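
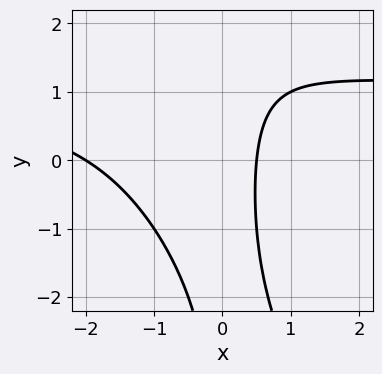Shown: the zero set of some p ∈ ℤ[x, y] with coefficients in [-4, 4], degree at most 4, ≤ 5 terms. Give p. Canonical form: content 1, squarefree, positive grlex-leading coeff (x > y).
(a) The degree is 3 — no degree-2 curve has this shape.
(b) Reading off the gridlines: the curve avoids every integer y-axis point in the box; one x-axis crossing is at x = -2.
(c) Matching integer coefficients to the picture gives p.

2*x^2*y + x*y^2 - 2*x^2 - 3*x + 2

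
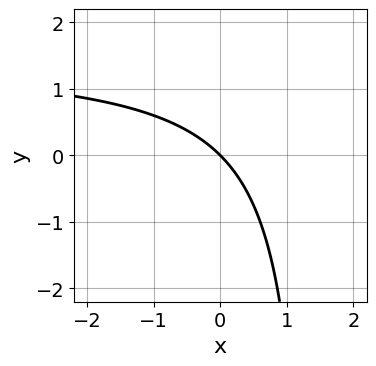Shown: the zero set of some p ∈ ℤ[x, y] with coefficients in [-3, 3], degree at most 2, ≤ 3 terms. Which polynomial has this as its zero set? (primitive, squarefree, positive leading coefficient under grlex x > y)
2*x*y - 3*x - 3*y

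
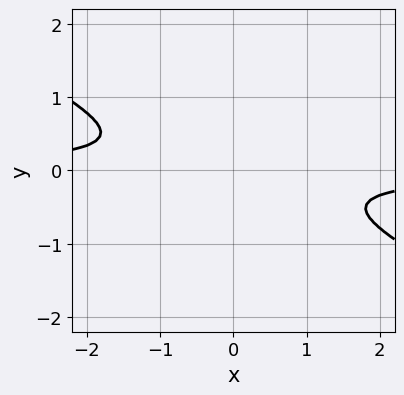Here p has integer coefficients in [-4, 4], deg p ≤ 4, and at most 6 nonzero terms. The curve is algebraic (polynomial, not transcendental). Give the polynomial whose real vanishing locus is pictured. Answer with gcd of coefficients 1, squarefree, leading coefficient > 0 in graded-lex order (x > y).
Degree: no degree-3 curve has this shape, so deg p = 4.
Matching integer coefficients to the picture gives p.

2*x^3*y + 3*x^2*y^2 + 3*y^4 + x^2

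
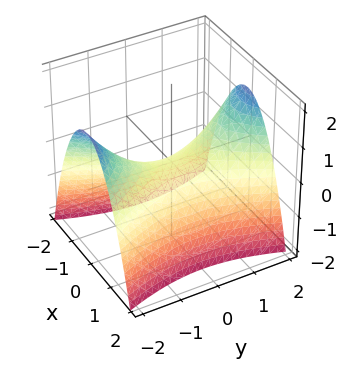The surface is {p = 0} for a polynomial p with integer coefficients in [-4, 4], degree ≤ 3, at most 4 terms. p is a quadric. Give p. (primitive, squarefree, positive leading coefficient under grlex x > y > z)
The degree is 2 — a hyperbolic paraboloid; a quadric.
Symmetries: it's symmetric under x → −x, forcing even powers of x; the y ↦ −y reflection is a symmetry, so y appears only in even powers.
Checking where it meets the axes: it meets the y-axis at y = 0 (among the integer gridlines); it crosses the x-axis at the gridline x = 0; it crosses the z-axis at the gridline z = 0.
Putting this together gives p.

3*x^2 - y^2 + 3*z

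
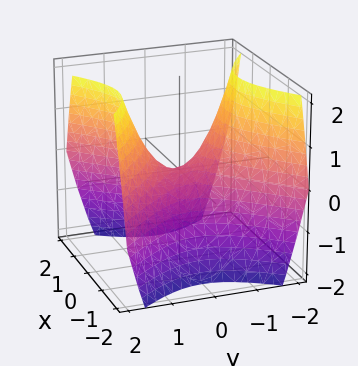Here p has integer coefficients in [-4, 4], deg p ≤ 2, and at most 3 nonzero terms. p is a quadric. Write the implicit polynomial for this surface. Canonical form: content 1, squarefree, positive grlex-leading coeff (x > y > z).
(a) Degree: a saddle surface; a quadric, so deg p = 2.
(b) Symmetries: it's symmetric under x → −x, forcing even powers of x; it's symmetric under y → −y, forcing even powers of y.
(c) From the visible intercepts: it meets the z-axis at z = 0 (among the integer gridlines); it crosses the y-axis at the gridline y = 0.
(d) These observations pin down the coefficients.

x^2 - y^2 + z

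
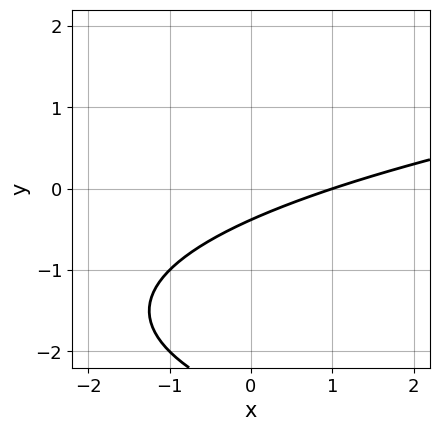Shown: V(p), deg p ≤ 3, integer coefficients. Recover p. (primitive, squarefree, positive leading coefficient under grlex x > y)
1. deg p = 2.
2. Observable constraints: it meets the x-axis at x = 1 (among the integer gridlines).
3. Together with the visible shape, these determine p as stated.

y^2 - x + 3*y + 1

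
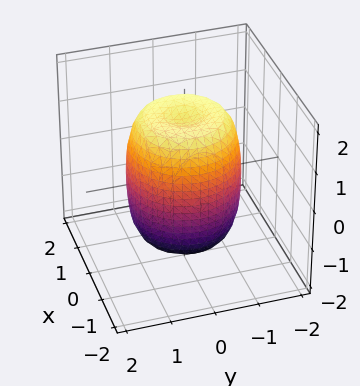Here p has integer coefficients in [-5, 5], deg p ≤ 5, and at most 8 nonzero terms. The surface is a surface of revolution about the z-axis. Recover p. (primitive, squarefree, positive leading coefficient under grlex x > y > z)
The degree is 4 — a generic line meets the surface in up to 4 points.
Symmetries: rotational symmetry about the z-axis ⇒ p depends on x, y only through x² + y².
Observable constraints: a circular section at z = 1 has radius between 1 and 2.
Assembling these constraints gives the stated polynomial.

2*x^4 + 4*x^2*y^2 + 2*y^4 - 2*x^2 - 2*y^2 + z^2 - 2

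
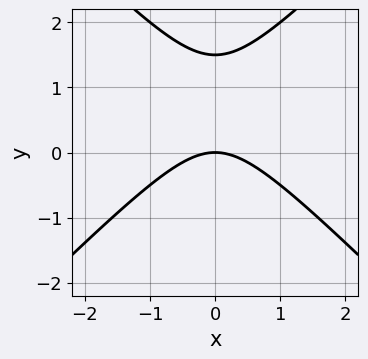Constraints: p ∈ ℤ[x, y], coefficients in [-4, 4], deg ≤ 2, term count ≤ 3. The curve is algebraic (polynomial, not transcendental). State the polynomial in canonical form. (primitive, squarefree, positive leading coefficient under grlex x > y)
2*x^2 - 2*y^2 + 3*y

(a) deg p = 2.
(b) Symmetries: it's symmetric under x → −x, forcing even powers of x.
(c) Reading off the gridlines: it meets the x-axis at x = 0 (among the integer gridlines); it meets the y-axis at y = 0 (among the integer gridlines).
(d) Solving for integer coefficients yields p as stated.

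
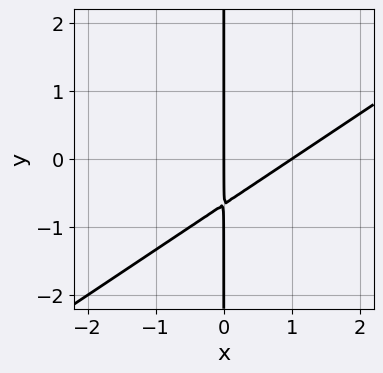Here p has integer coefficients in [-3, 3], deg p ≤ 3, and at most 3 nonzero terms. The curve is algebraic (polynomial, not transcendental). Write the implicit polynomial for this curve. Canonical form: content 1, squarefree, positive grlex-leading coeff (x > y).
deg p = 2.
From the visible intercepts: the x-axis gridline crossings are at x ∈ {0, 1}; the visible y-axis segment lies entirely on the curve.
Fitting integer coefficients to these (and the overall shape) gives p.

2*x^2 - 3*x*y - 2*x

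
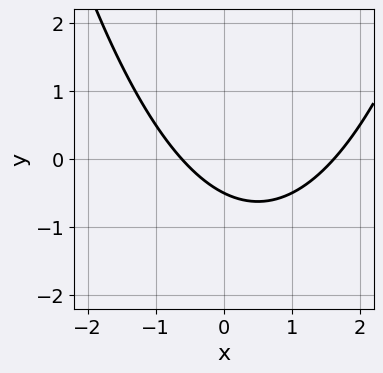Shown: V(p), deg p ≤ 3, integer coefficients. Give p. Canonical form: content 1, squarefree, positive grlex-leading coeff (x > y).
x^2 - x - 2*y - 1

First, deg p = 2. A generic line meets the curve in up to 2 points.
Finally, solving for integer coefficients yields p as stated.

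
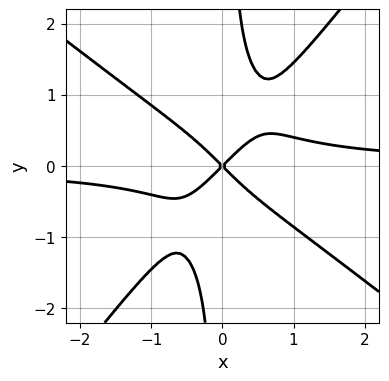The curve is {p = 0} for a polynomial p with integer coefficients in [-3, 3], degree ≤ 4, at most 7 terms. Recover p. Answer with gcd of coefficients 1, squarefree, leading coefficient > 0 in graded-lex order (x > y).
2*x^3*y + x^2*y^2 - 2*x*y^3 - x^2 + y^2

First, deg p = 4. A generic line meets the curve in up to 4 points.
Next, from the axis intercepts and sections: it crosses the y-axis at the gridline y = 0; it crosses the x-axis at the gridline x = 0.
Finally, fitting integer coefficients to these (and the overall shape) gives p.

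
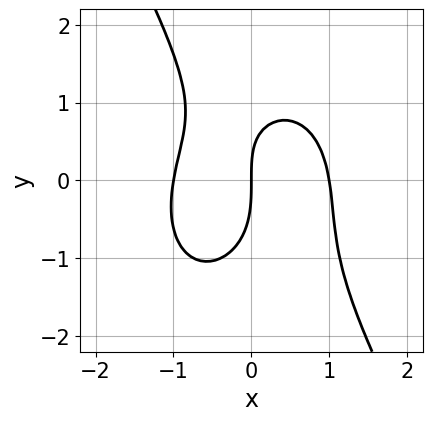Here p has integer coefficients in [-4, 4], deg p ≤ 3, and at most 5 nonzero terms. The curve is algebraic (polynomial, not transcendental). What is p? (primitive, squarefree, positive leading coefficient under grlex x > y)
3*x^3 + x*y^2 + y^3 + x*y - 3*x

(a) deg p = 3. No degree-2 curve has this shape.
(b) Reading off the gridlines: one y-axis crossing is at y = 0; among the integer gridlines, it crosses the x-axis at x ∈ {-1, 0, 1}.
(c) Putting this together gives p.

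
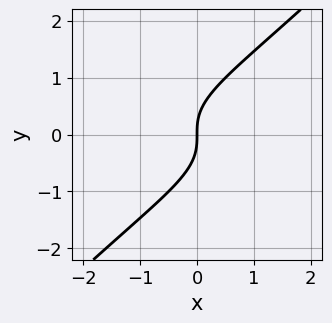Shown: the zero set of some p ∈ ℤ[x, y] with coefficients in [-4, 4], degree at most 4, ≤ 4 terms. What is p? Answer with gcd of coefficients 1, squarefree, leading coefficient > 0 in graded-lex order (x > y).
x*y^2 - y^3 + x

Degree: the shape is more complex than any degree-2 curve, so deg p = 3.
From the axis intercepts and sections: one x-axis crossing is at x = 0; it meets the y-axis at y = 0 (among the integer gridlines).
Assembling these constraints gives the stated polynomial.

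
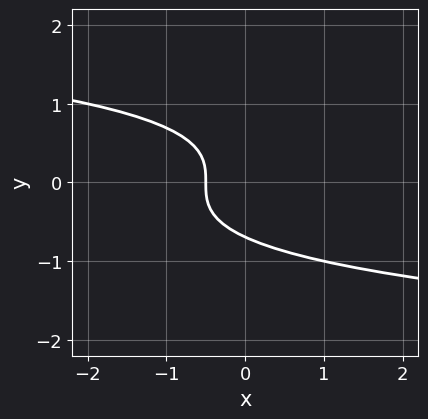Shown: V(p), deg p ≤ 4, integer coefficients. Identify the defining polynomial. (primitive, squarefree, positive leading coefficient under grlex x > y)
3*y^3 + 2*x + 1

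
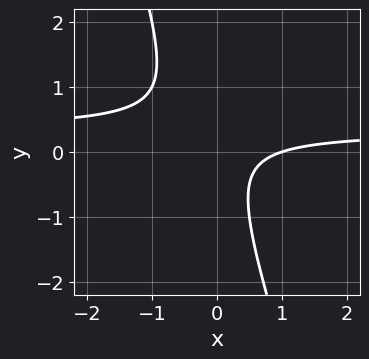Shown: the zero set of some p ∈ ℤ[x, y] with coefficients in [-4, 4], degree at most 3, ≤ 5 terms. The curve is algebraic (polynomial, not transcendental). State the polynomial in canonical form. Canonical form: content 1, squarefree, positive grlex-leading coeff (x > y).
3*x*y + y^2 - x + 1

Degree: the shape is more complex than any degree-1 curve, so deg p = 2.
Reading off the gridlines: it meets the x-axis at x = 1 (among the integer gridlines); it misses every integer gridline on the y-axis.
Matching integer coefficients to the picture gives p.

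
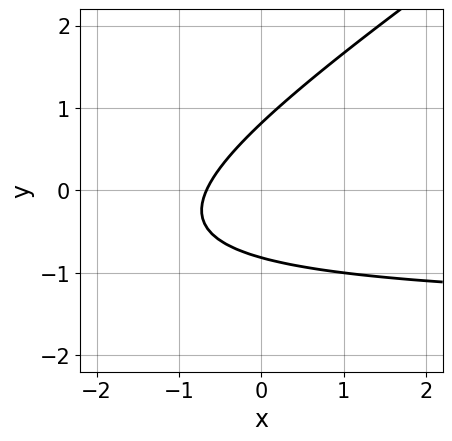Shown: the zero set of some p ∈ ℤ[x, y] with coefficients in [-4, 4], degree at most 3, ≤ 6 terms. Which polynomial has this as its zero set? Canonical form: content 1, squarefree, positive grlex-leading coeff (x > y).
2*x*y - 3*y^2 + 3*x + 2

Degree: a generic line meets the curve in up to 2 points, so deg p = 2.
Putting this together gives p.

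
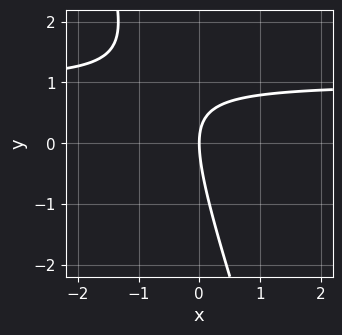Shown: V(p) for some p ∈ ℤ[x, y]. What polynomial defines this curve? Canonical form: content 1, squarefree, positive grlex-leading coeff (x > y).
Degree: a generic line meets the curve in up to 2 points, so deg p = 2.
Reading off the gridlines: one x-axis crossing is at x = 0; it crosses the y-axis at the gridline y = 0.
Assembling these constraints gives the stated polynomial.

3*x*y + y^2 - 3*x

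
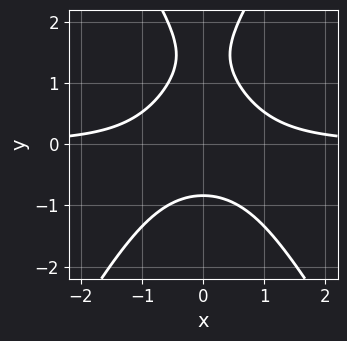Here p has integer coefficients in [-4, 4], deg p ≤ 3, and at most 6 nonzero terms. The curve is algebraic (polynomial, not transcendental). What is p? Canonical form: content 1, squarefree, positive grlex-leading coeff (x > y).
3*x^2*y - y^3 + 2*y^2 - 2

deg p = 3. The shape is more complex than any degree-2 curve.
Symmetries: it's symmetric under x → −x, forcing even powers of x.
From the visible intercepts: it misses every integer gridline on the x-axis.
Together with the visible shape, these determine p as stated.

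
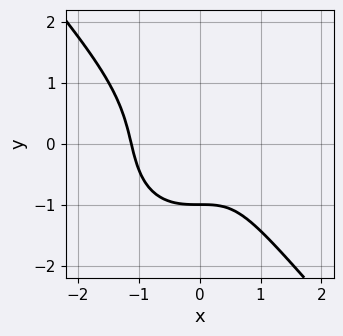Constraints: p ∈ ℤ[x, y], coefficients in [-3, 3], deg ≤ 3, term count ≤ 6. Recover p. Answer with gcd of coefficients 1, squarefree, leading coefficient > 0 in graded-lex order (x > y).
3*x^3 + 2*y^3 - 2*x*y - 2*x + 2

First, the degree is 3 — a generic line meets the curve in up to 3 points.
Then, observable constraints: one y-axis crossing is at y = -1.
Finally, solving for integer coefficients yields p as stated.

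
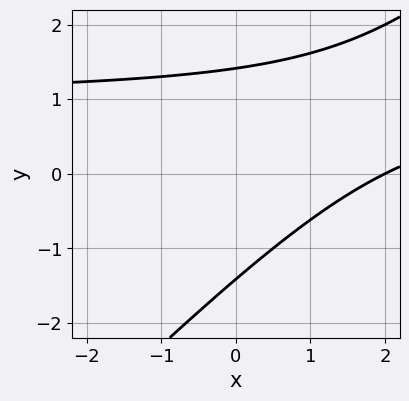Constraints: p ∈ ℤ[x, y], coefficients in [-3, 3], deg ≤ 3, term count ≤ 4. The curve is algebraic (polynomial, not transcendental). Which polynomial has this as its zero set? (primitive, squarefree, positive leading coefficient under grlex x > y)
(a) The degree is 2 — the shape is more complex than any degree-1 curve.
(b) Reading off the gridlines: it crosses the x-axis at the gridline x = 2.
(c) The integer polynomial consistent with all of this is the stated p.

x*y - y^2 - x + 2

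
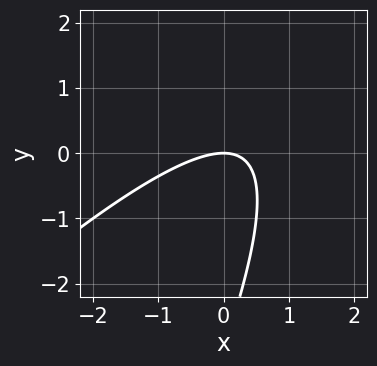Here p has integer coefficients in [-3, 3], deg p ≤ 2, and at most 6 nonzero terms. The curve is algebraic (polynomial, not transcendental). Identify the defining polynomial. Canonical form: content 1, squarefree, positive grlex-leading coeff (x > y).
2*x^2 - 3*x*y + y^2 + 3*y

1. Degree: the shape is more complex than any degree-1 curve, so deg p = 2.
2. From the visible intercepts: it crosses the x-axis at the gridline x = 0; it meets the y-axis at y = 0 (among the integer gridlines).
3. Solving for integer coefficients yields p as stated.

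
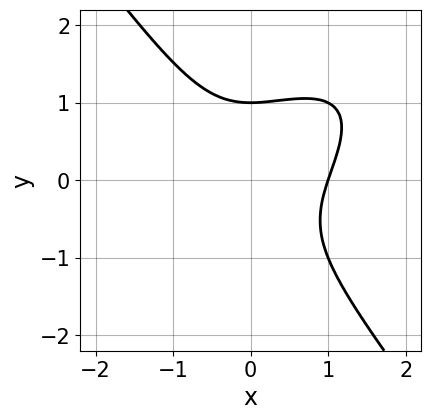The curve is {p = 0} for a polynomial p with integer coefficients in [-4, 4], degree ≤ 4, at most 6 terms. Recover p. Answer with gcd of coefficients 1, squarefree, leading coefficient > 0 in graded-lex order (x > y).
x^3 - x^2*y + y^3 - 1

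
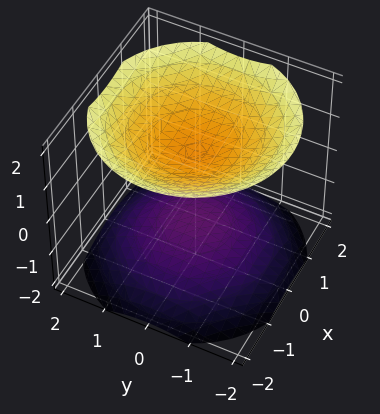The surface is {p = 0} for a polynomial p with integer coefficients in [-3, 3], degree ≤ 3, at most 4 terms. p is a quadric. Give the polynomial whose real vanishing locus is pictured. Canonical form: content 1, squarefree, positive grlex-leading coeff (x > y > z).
2*x^2 + 2*y^2 - 3*z^2 + 3

1. There are 2 components.
2. The degree is 2 — two separate bowl-shaped sheets opening away from each other; a quadric.
3. Symmetries: the z ↦ −z reflection is a symmetry, so z appears only in even powers; the z-axis is an axis of rotation, so x and y enter only as x² + y².
4. Reading off the gridlines: the z-axis gridline crossings are at z ∈ {-1, 1}; no x-intercept at any integer in the box.
5. Assembling these constraints gives the stated polynomial.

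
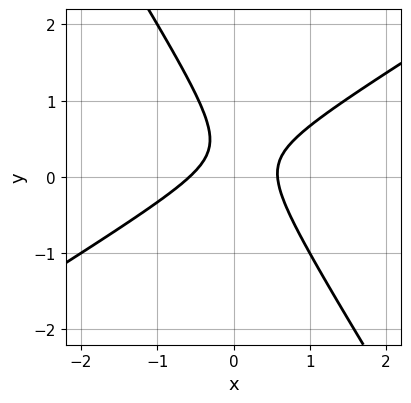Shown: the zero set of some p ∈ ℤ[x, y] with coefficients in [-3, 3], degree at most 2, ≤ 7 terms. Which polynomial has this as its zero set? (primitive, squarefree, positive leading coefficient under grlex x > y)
3*x^2 - 3*x*y - 3*y^2 + 2*y - 1

The degree is 2 — a generic line meets the curve in up to 2 points.
Against the integer gridlines: the curve avoids every integer y-axis point in the box.
Solving for integer coefficients yields p as stated.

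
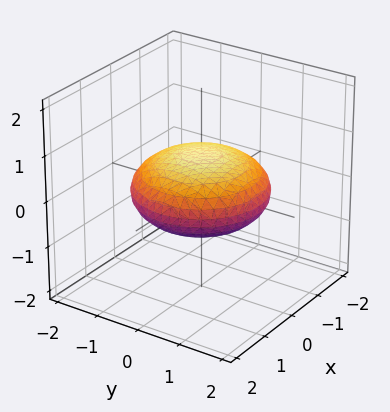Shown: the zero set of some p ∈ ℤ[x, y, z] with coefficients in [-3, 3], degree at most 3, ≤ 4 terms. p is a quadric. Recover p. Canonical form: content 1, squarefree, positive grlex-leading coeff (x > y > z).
x^2 + y^2 + 3*z^2 - 2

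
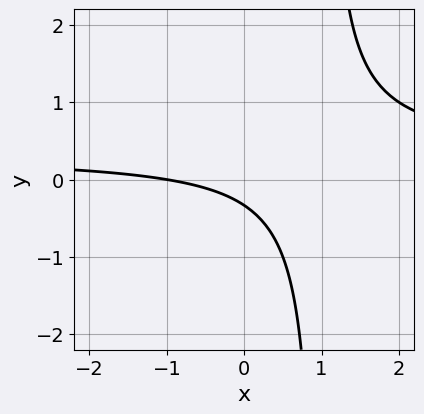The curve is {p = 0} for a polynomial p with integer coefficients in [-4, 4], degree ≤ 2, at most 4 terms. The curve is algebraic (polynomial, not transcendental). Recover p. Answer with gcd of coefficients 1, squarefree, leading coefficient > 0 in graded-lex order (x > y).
First, deg p = 2. The shape is more complex than any degree-1 curve.
Next, against the integer gridlines: it meets the x-axis at x = -1 (among the integer gridlines).
Finally, matching integer coefficients to the picture gives p.

3*x*y - x - 3*y - 1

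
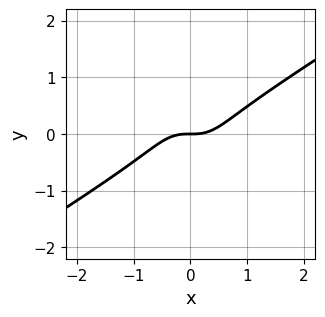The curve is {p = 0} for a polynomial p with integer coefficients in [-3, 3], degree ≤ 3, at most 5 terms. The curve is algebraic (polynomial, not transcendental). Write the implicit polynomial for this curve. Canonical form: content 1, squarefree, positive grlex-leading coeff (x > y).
Degree: the shape is more complex than any degree-2 curve, so deg p = 3.
Against the integer gridlines: one y-axis crossing is at y = 0; it crosses the x-axis at the gridline x = 0.
These observations pin down the coefficients.

3*x^3 - 3*x^2*y - x*y^2 - 3*y^3 - 2*y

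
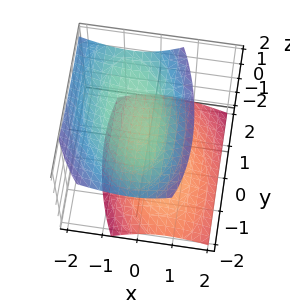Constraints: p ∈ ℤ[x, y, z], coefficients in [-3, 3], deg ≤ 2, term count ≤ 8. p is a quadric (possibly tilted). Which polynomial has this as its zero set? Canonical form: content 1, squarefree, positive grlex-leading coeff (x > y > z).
3*x^2 + x*y + 2*x*z + y^2 - 3*z^2 + 3

First, I count 2 distinct pieces.
Next, deg p = 2.
Then, against the integer gridlines: no y-intercept at any integer in the box; among the integer gridlines, it crosses the z-axis at z ∈ {-1, 1}.
Finally, assembling these constraints gives the stated polynomial.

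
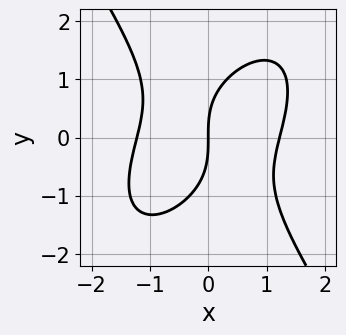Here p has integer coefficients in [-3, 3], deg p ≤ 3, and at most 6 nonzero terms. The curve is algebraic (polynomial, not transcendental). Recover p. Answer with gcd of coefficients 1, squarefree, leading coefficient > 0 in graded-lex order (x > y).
2*x^3 - x^2*y + y^3 - 3*x

1. deg p = 3. The shape is more complex than any degree-2 curve.
2. Reading off the gridlines: it crosses the x-axis at the gridline x = 0; it crosses the y-axis at the gridline y = 0.
3. Fitting integer coefficients to these (and the overall shape) gives p.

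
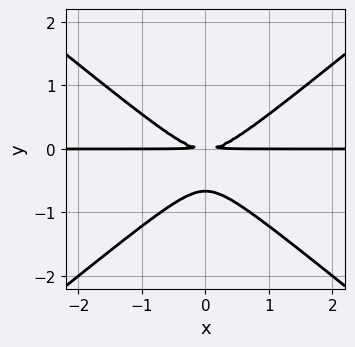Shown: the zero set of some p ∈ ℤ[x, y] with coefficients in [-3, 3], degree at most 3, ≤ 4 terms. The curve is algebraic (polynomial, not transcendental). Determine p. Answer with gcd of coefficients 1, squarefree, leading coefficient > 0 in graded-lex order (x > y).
2*x^2*y - 3*y^3 - 2*y^2

deg p = 3. The shape is more complex than any degree-2 curve.
Symmetries: it's symmetric under x → −x, forcing even powers of x.
Against the integer gridlines: the visible x-axis segment lies entirely on the curve.
The integer polynomial consistent with all of this is the stated p.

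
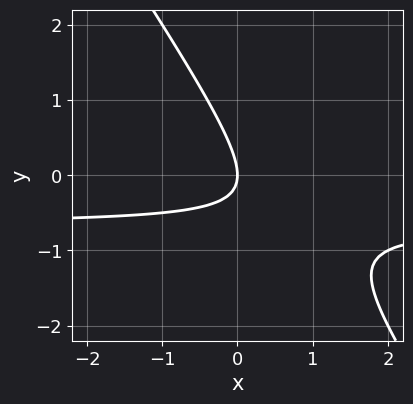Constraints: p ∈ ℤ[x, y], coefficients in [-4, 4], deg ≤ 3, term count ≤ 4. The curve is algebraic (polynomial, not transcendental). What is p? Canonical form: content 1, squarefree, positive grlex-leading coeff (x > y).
3*x*y + 2*y^2 + 2*x

deg p = 2. The shape is more complex than any degree-1 curve.
Reading off the gridlines: one x-axis crossing is at x = 0; it meets the y-axis at y = 0 (among the integer gridlines).
Together with the visible shape, these determine p as stated.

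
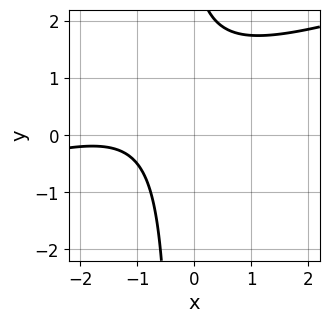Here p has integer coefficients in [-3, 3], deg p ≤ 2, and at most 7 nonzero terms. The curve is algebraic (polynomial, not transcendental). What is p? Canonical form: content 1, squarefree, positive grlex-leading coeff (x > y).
x^2 - 3*x*y + 3*x - y + 3

1. deg p = 2. No degree-1 curve has this shape.
2. From the axis intercepts and sections: it misses every integer gridline on the x-axis; the curve avoids every integer y-axis point in the box.
3. Assembling these constraints gives the stated polynomial.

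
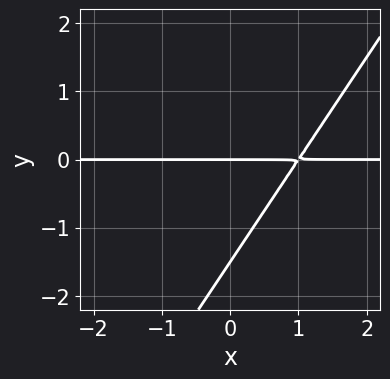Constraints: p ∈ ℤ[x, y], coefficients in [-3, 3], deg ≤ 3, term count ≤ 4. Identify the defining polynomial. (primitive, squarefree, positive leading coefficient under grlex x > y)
3*x*y - 2*y^2 - 3*y

(a) deg p = 2. No degree-1 curve has this shape.
(b) Against the integer gridlines: it crosses the y-axis at the gridline y = 0; every point of the x-axis in the box is on the curve.
(c) These observations pin down the coefficients.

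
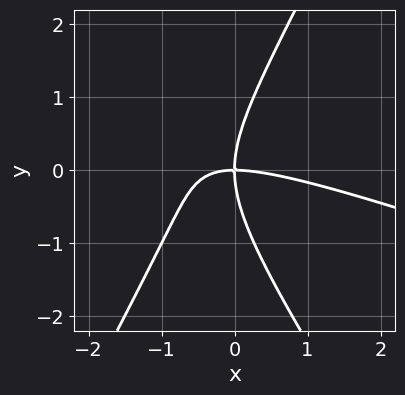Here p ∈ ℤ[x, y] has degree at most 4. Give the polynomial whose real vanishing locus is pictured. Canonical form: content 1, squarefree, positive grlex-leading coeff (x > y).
x^3 + 3*x^2*y - y^3 + 3*x*y

(a) deg p = 3.
(b) From the visible intercepts: one x-axis crossing is at x = 0; it meets the y-axis at y = 0 (among the integer gridlines).
(c) Solving for integer coefficients yields p as stated.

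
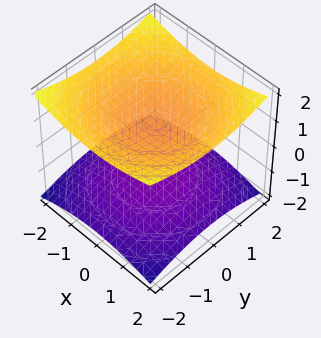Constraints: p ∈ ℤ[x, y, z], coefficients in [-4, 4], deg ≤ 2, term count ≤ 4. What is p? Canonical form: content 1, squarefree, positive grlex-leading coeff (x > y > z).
x^2 + y^2 - 3*z^2 + 3

There are 2 components. Treating them together as one polynomial.
deg p = 2. A generic line meets the surface in up to 2 points.
Symmetries: the surface is invariant under rotation about z: p = q(x² + y², z).
Observable constraints: the z-axis gridline crossings are at z ∈ {-1, 1}; no y-intercept at any integer in the box; the surface avoids every integer x-axis point in the box.
The integer polynomial consistent with all of this is the stated p.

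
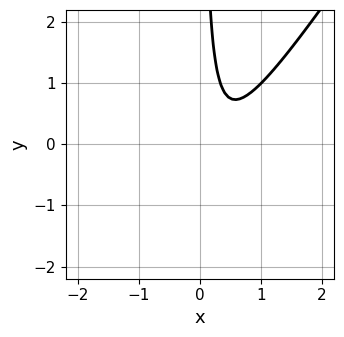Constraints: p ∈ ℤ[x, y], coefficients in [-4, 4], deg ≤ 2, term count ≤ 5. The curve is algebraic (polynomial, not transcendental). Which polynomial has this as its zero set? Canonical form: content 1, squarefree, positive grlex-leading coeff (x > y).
deg p = 2. No degree-1 curve has this shape.
From the axis intercepts and sections: no y-intercept at any integer in the box; no x-intercept at any integer in the box.
Together with the visible shape, these determine p as stated.

3*x^2 - 2*x*y - 2*x + 1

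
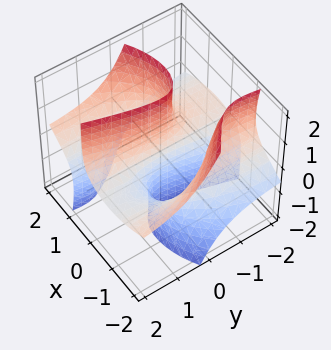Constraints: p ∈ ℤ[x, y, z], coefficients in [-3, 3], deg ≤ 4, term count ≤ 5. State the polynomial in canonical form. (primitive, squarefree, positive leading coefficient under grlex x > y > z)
1. Degree: a generic line meets the surface in up to 3 points, so deg p = 3.
2. Against the integer gridlines: every point of the y-axis in the box is on the surface; every point of the z-axis in the box is on the surface; it crosses the x-axis at the gridline x = 0.
3. Together with the visible shape, these determine p as stated.

x^3 - 3*x*y*z - x*z^2 + y^2*z - 2*x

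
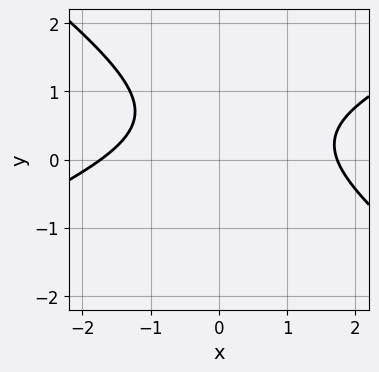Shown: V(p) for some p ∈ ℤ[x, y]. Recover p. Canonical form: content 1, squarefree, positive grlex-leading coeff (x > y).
x^2 - x*y - 3*y^2 + 3*y - 3

First, the degree is 2 — the shape is more complex than any degree-1 curve.
Then, from the axis intercepts and sections: it misses every integer gridline on the y-axis.
Finally, solving for integer coefficients yields p as stated.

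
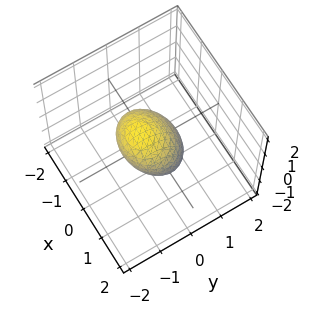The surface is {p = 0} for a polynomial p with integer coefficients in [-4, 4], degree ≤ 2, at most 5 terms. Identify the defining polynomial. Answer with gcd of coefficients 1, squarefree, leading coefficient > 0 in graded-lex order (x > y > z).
2*x^2 + 3*y^2 + 2*y*z + 2*z^2 - 2

1. Degree: the shape is more complex than any degree-1 surface, so deg p = 2.
2. Against the integer gridlines: among the integer gridlines, it crosses the x-axis at x ∈ {-1, 1}; among the integer gridlines, it crosses the z-axis at z ∈ {-1, 1}.
3. The integer polynomial consistent with all of this is the stated p.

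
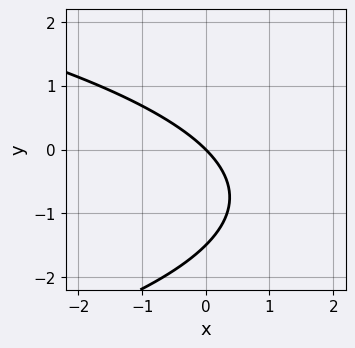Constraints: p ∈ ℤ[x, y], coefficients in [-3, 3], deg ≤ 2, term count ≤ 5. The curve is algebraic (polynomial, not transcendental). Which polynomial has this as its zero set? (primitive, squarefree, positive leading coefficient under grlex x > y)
2*y^2 + 3*x + 3*y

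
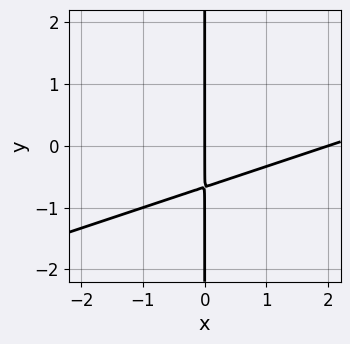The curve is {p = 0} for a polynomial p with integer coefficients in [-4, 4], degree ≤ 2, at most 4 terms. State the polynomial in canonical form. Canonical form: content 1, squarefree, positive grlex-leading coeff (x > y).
x^2 - 3*x*y - 2*x

1. deg p = 2. No degree-1 curve has this shape.
2. Observable constraints: the x-axis gridline crossings are at x ∈ {0, 2}; the visible y-axis segment lies entirely on the curve.
3. Putting this together gives p.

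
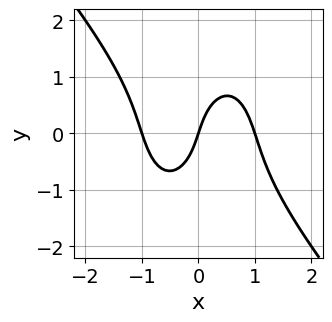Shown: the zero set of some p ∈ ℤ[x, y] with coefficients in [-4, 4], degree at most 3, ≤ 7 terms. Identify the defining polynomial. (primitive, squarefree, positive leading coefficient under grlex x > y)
Degree: the shape is more complex than any degree-2 curve, so deg p = 3.
Against the integer gridlines: the x-axis gridline crossings are at x ∈ {-1, 0, 1}; one y-axis crossing is at y = 0.
These observations pin down the coefficients.

3*x^3 + x^2*y + y^3 - 3*x + y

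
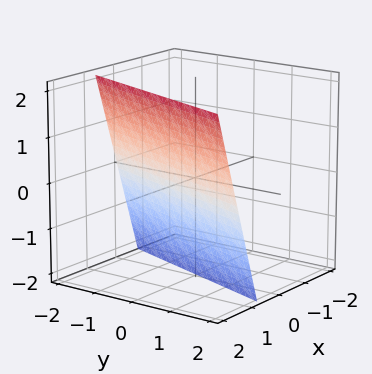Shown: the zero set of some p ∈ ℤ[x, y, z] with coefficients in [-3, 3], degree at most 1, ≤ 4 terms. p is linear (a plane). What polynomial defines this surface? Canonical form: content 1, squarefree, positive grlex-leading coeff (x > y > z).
3*x - y - z - 2

(a) Degree: every cross-section is a straight line — this is a plane, so deg p = 1.
(b) From the axis intercepts and sections: one z-axis crossing is at z = -2; one y-axis crossing is at y = -2.
(c) Solving for integer coefficients yields p as stated.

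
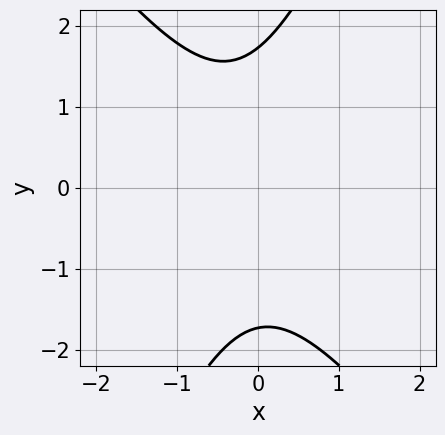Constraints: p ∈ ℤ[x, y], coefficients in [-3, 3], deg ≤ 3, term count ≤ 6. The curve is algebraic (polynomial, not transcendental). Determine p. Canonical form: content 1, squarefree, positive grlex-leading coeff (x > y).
(a) The degree is 2 — the shape is more complex than any degree-1 curve.
(b) Reading off the gridlines: no x-intercept at any integer in the box.
(c) Solving for integer coefficients yields p as stated.

3*x^2 + x*y - y^2 + x + 3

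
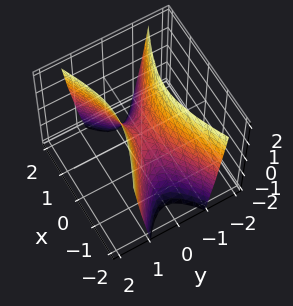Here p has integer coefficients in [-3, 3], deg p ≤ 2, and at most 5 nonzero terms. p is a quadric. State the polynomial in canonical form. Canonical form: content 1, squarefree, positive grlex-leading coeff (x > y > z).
x^2 - 3*y^2 + z

(a) The degree is 2 — a hyperbolic paraboloid; a quadric.
(b) Symmetries: it's symmetric under x → −x, forcing even powers of x; the y ↦ −y reflection is a symmetry, so y appears only in even powers.
(c) Against the integer gridlines: it crosses the y-axis at the gridline y = 0; it meets the x-axis at x = 0 (among the integer gridlines); it meets the z-axis at z = 0 (among the integer gridlines).
(d) These observations pin down the coefficients.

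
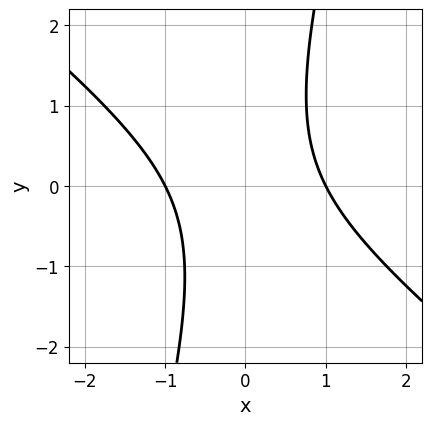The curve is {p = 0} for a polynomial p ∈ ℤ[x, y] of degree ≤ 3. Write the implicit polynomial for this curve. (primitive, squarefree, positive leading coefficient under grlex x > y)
3*x^2 + 3*x*y - y^2 - 3

Degree: a generic line meets the curve in up to 2 points, so deg p = 2.
From the visible intercepts: no y-intercept at any integer in the box; among the integer gridlines, it crosses the x-axis at x ∈ {-1, 1}.
Assembling these constraints gives the stated polynomial.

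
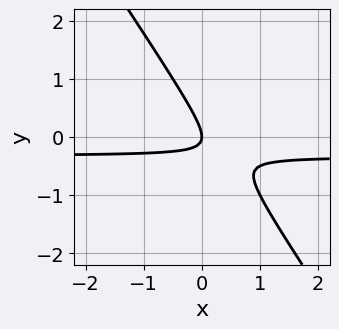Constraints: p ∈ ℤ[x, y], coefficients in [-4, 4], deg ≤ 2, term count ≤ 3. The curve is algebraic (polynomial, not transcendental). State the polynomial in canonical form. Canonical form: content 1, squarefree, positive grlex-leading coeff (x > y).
(a) The degree is 2 — a generic line meets the curve in up to 2 points.
(b) Checking where it meets the axes: one y-axis crossing is at y = 0; it meets the x-axis at x = 0 (among the integer gridlines).
(c) Together with the visible shape, these determine p as stated.

3*x*y + 2*y^2 + x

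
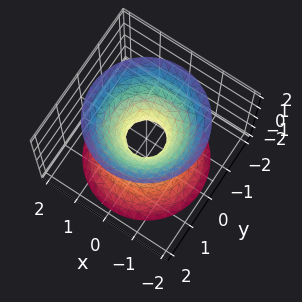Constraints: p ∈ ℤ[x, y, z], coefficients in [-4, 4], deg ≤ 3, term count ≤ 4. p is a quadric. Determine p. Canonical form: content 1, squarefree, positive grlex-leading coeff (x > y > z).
First, degree: one connected sheet with a waist; a quadric, so deg p = 2.
Then, symmetries: rotational symmetry about the z-axis ⇒ p depends on x, y only through x² + y²; the z ↦ −z reflection is a symmetry, so z appears only in even powers.
Then, from the visible intercepts: a circular section at z = -2 has radius between 1 and 2; it misses every integer gridline on the z-axis.
Finally, fitting integer coefficients to these (and the overall shape) gives p.

3*x^2 + 3*y^2 - 2*z^2 - 1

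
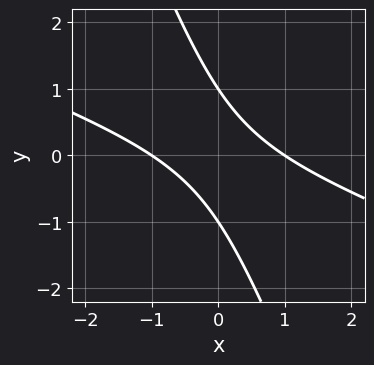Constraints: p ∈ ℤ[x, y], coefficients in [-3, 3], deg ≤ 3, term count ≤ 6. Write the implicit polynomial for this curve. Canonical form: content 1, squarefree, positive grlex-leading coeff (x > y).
x^2 + 3*x*y + y^2 - 1

(a) deg p = 2.
(b) Against the integer gridlines: the x-axis gridline crossings are at x ∈ {-1, 1}; the y-axis gridline crossings are at y ∈ {-1, 1}.
(c) Putting this together gives p.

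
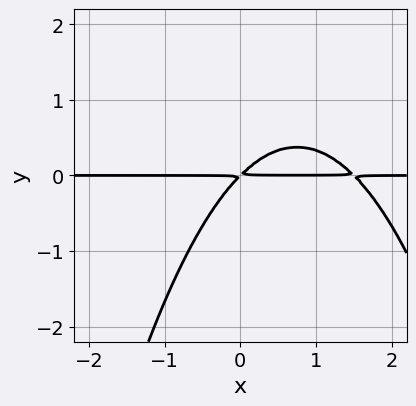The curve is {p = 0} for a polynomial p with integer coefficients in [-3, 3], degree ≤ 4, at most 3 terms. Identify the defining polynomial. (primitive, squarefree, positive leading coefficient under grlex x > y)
1. Degree: no degree-2 curve has this shape, so deg p = 3.
2. From the axis intercepts and sections: every point of the x-axis in the box is on the curve.
3. Assembling these constraints gives the stated polynomial.

2*x^2*y - 3*x*y + 3*y^2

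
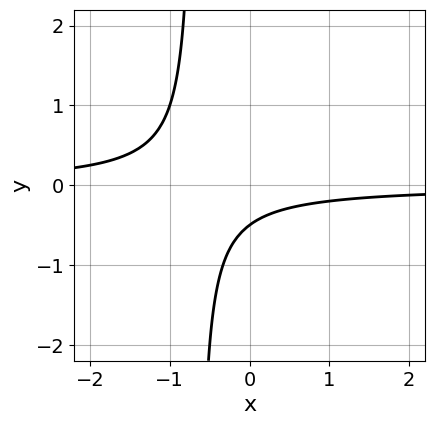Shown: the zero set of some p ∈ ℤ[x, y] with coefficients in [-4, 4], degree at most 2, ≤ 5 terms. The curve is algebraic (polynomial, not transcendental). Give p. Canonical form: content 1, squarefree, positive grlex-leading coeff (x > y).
1. Degree: a generic line meets the curve in up to 2 points, so deg p = 2.
2. Observable constraints: no x-intercept at any integer in the box.
3. Matching integer coefficients to the picture gives p.

3*x*y + 2*y + 1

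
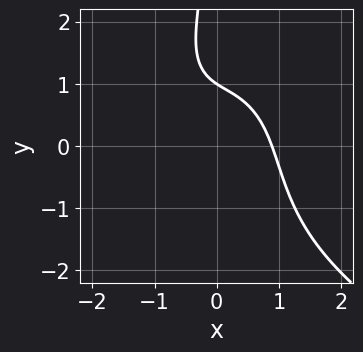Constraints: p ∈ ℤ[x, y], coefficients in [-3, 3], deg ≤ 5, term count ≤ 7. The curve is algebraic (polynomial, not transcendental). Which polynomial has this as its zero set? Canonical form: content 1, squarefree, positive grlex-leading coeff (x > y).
1. Degree: a generic line meets the curve in up to 4 points, so deg p = 4.
2. From the axis intercepts and sections: it meets the y-axis at y = 1 (among the integer gridlines).
3. The integer polynomial consistent with all of this is the stated p.

x*y^3 + 3*x^3 + x + 3*y - 3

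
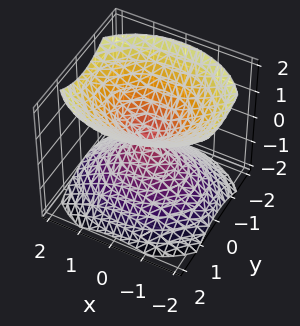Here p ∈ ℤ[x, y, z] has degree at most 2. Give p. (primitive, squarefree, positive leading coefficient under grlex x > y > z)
The picture has 2 separate pieces. Treating them together as one polynomial.
The degree is 2 — two nappes meeting at a single point; a quadric.
Symmetries: mirror symmetry z ↦ −z ⇒ only even powers of z; it's symmetric under y → −y, forcing even powers of y; it's symmetric under x → −x, forcing even powers of x.
Checking where it meets the axes: one z-axis crossing is at z = 0; one y-axis crossing is at y = 0; it crosses the x-axis at the gridline x = 0.
Matching integer coefficients to the picture gives p.

2*x^2 + 3*y^2 - 3*z^2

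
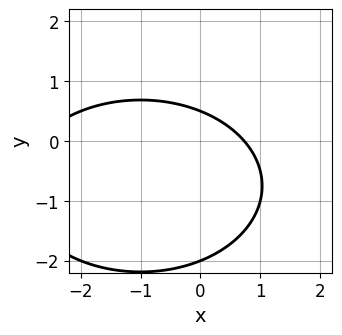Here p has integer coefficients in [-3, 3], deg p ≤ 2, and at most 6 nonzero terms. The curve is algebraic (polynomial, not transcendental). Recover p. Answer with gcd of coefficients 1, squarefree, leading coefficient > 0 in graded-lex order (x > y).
Degree: a generic line meets the curve in up to 2 points, so deg p = 2.
From the visible intercepts: one y-axis crossing is at y = -2.
These observations pin down the coefficients.

x^2 + 2*y^2 + 2*x + 3*y - 2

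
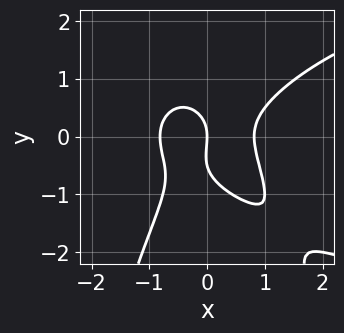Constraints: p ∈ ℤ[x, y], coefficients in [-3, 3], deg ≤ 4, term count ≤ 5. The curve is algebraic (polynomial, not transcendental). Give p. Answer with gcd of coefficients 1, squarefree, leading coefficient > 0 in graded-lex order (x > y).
2*x^2*y^2 - 3*x^3 + 2*y^3 + y^2 + 2*x

1. Degree: the shape is more complex than any degree-3 curve, so deg p = 4.
2. Reading off the gridlines: it crosses the y-axis at the gridline y = 0; one x-axis crossing is at x = 0.
3. Matching integer coefficients to the picture gives p.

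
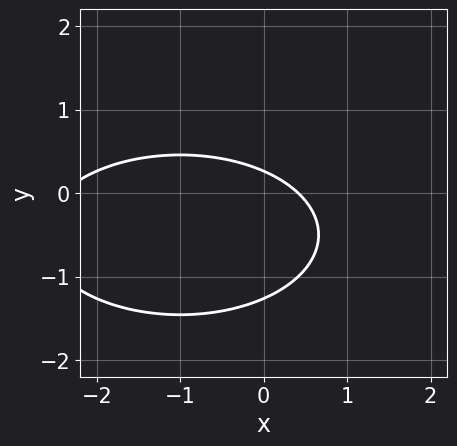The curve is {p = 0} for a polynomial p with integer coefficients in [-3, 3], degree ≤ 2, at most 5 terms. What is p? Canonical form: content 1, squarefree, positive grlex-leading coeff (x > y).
x^2 + 3*y^2 + 2*x + 3*y - 1

The degree is 2 — no degree-1 curve has this shape.
Solving for integer coefficients yields p as stated.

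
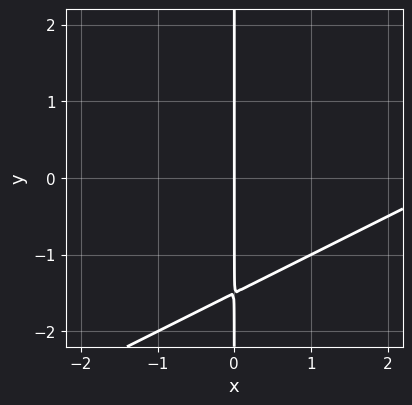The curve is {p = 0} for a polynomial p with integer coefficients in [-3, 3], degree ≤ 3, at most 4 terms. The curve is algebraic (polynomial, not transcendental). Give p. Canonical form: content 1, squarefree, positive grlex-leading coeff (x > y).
x^2 - 2*x*y - 3*x

1. deg p = 2. No degree-1 curve has this shape.
2. Reading off the gridlines: every point of the y-axis in the box is on the curve; one x-axis crossing is at x = 0.
3. Matching integer coefficients to the picture gives p.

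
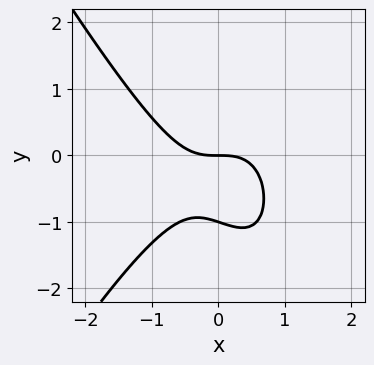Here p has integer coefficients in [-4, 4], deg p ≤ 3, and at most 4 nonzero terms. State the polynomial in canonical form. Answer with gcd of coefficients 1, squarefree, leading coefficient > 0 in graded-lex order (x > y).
The degree is 3 — no degree-2 curve has this shape.
Checking where it meets the axes: the y-axis gridline crossings are at y ∈ {-1, 0}; one x-axis crossing is at x = 0.
Solving for integer coefficients yields p as stated.

3*x^3 - x*y^2 + 3*y^2 + 3*y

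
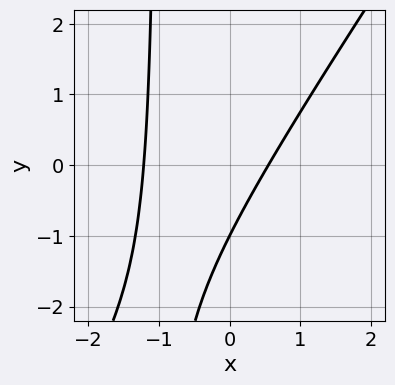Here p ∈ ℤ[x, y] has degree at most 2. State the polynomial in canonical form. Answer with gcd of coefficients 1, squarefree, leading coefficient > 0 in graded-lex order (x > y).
3*x^2 - 2*x*y + 2*x - 2*y - 2

The degree is 2 — the shape is more complex than any degree-1 curve.
Against the integer gridlines: it meets the y-axis at y = -1 (among the integer gridlines).
Together with the visible shape, these determine p as stated.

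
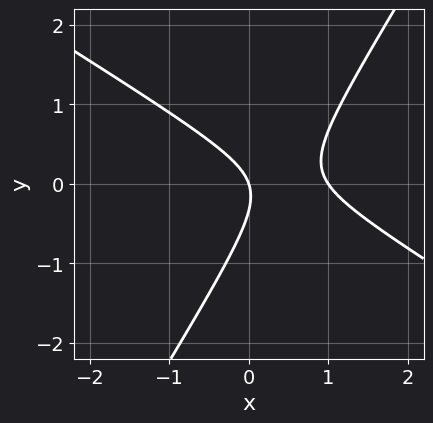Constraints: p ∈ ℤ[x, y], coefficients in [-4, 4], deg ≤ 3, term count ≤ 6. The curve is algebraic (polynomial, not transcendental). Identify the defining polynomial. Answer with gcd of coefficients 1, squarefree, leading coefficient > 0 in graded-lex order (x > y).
3*x^2 + 3*x*y - 3*y^2 - 3*x - y

deg p = 2. No degree-1 curve has this shape.
Checking where it meets the axes: it crosses the y-axis at the gridline y = 0; among the integer gridlines, it crosses the x-axis at x ∈ {0, 1}.
Matching integer coefficients to the picture gives p.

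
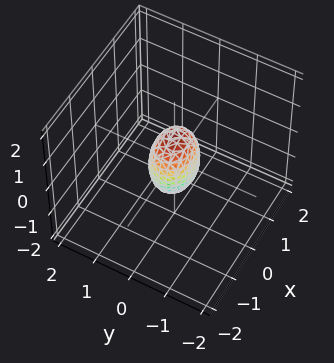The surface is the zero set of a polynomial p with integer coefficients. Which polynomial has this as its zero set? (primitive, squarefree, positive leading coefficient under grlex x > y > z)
(a) The degree is 2 — bounded and convex; a quadric.
(b) Symmetries: mirror symmetry x ↦ −x ⇒ only even powers of x; it's symmetric under y → −y, forcing even powers of y; mirror symmetry z ↦ −z ⇒ only even powers of z.
(c) Checking where it meets the axes: among the integer gridlines, it crosses the z-axis at z ∈ {-1, 1}.
(d) Fitting integer coefficients to these (and the overall shape) gives p.

2*x^2 + 3*y^2 + z^2 - 1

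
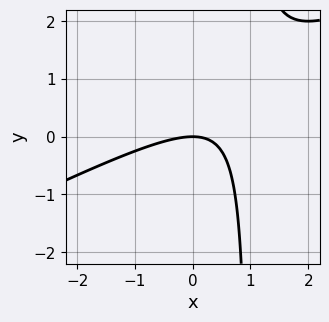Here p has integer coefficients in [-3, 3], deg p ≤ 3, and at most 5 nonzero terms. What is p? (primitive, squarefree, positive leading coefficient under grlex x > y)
x^2 - 2*x*y + 2*y

First, degree: the shape is more complex than any degree-1 curve, so deg p = 2.
Then, from the axis intercepts and sections: one x-axis crossing is at x = 0; it meets the y-axis at y = 0 (among the integer gridlines).
Finally, matching integer coefficients to the picture gives p.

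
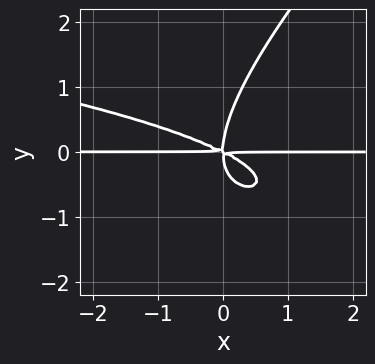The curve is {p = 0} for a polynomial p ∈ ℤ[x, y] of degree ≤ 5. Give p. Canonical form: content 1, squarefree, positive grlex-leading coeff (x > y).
First, degree: a generic line meets the curve in up to 4 points, so deg p = 4.
Then, reading off the gridlines: every point of the x-axis in the box is on the curve.
Finally, putting this together gives p.

x*y^3 - y^4 + x^2*y + 2*x*y^2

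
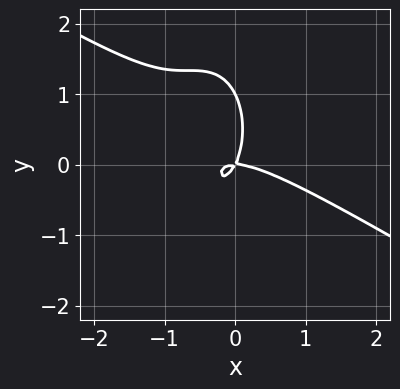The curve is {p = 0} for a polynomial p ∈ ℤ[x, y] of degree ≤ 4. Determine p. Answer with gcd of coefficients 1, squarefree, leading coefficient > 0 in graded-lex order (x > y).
2*x^3 + 3*x^2*y + y^3 + 2*x*y - y^2

The degree is 3 — the shape is more complex than any degree-2 curve.
From the axis intercepts and sections: one x-axis crossing is at x = 0; the y-axis gridline crossings are at y ∈ {0, 1}.
These observations pin down the coefficients.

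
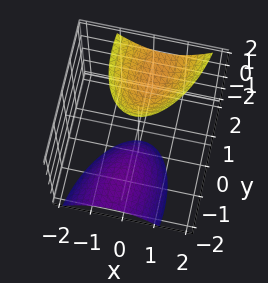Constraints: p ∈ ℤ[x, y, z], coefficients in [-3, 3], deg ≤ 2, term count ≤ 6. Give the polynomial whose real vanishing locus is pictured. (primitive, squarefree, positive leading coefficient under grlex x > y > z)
First, the picture has 2 separate pieces. They look like related sheets of one shape, so recover p as a whole.
Next, degree: the shape is more complex than any degree-1 surface, so deg p = 2.
Next, from the visible intercepts: the surface avoids every integer y-axis point in the box; the surface avoids every integer x-axis point in the box.
Finally, these observations pin down the coefficients.

3*x^2 - x*y + y^2 - 2*y*z - z^2 + 3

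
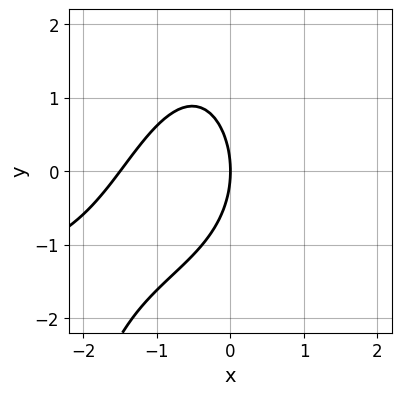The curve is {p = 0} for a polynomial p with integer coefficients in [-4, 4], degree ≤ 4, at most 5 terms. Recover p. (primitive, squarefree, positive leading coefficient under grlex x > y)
x^2*y + 2*x^2 + y^2 + 3*x

First, deg p = 3.
Then, observable constraints: it meets the x-axis at x = 0 (among the integer gridlines); it crosses the y-axis at the gridline y = 0.
Finally, putting this together gives p.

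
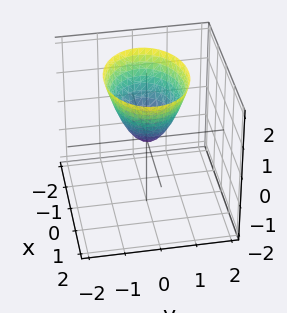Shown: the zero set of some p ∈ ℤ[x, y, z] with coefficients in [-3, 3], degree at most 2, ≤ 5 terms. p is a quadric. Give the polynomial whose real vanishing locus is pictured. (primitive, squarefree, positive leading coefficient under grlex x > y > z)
2*x^2 + 3*y^2 - 2*z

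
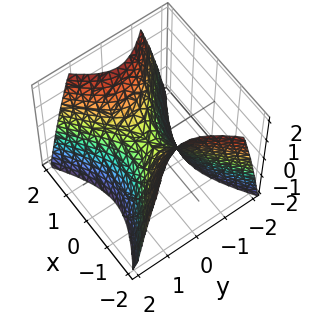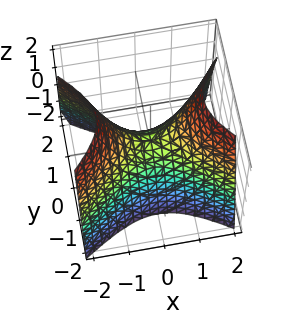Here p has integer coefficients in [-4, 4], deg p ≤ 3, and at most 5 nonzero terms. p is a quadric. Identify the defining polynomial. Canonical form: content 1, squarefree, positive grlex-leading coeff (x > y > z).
The degree is 2 — a saddle surface; a quadric.
Symmetries: the x ↦ −x reflection is a symmetry, so x appears only in even powers; the y ↦ −y reflection is a symmetry, so y appears only in even powers.
Reading off the gridlines: one x-axis crossing is at x = 0; it crosses the y-axis at the gridline y = 0; one z-axis crossing is at z = 0.
Putting this together gives p.

2*x^2 - 3*y^2 - 2*z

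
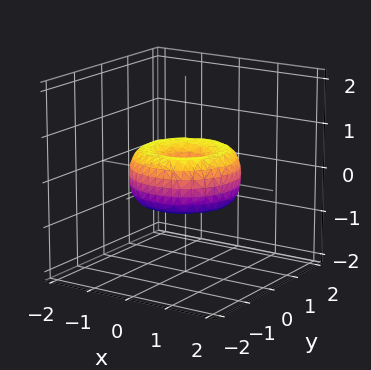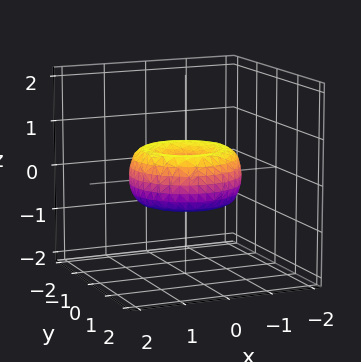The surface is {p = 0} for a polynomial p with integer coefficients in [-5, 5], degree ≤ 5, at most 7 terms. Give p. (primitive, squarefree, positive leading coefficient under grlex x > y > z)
(a) Degree: no degree-3 surface has this shape, so deg p = 4.
(b) Symmetries: rotational symmetry about the z-axis ⇒ p depends on x, y only through x² + y².
(c) Against the integer gridlines: one z-axis crossing is at z = 0; one x-axis crossing is at x = 0; one y-axis crossing is at y = 0; a circular section at z = 0 has radius between 1 and 2.
(d) Together with the visible shape, these determine p as stated.

2*x^4 + 4*x^2*y^2 + 2*y^4 - 3*x^2 - 3*y^2 + 3*z^2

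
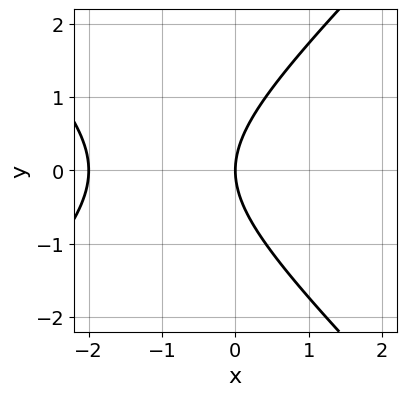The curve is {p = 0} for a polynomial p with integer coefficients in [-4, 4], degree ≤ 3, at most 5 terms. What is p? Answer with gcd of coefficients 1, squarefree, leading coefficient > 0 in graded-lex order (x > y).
x^2 - y^2 + 2*x

The degree is 2 — the shape is more complex than any degree-1 curve.
Symmetries: it's symmetric under y → −y, forcing even powers of y.
Observable constraints: one y-axis crossing is at y = 0; among the integer gridlines, it crosses the x-axis at x ∈ {-2, 0}.
Matching integer coefficients to the picture gives p.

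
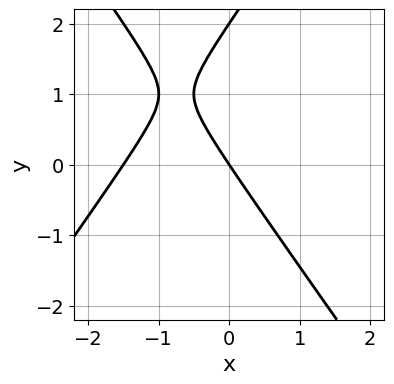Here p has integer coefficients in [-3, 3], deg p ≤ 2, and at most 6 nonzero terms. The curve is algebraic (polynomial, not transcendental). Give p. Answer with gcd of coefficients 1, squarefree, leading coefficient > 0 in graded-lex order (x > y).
2*x^2 - y^2 + 3*x + 2*y

First, the degree is 2 — a generic line meets the curve in up to 2 points.
Next, checking where it meets the axes: among the integer gridlines, it crosses the y-axis at y ∈ {0, 2}; it meets the x-axis at x = 0 (among the integer gridlines).
Finally, together with the visible shape, these determine p as stated.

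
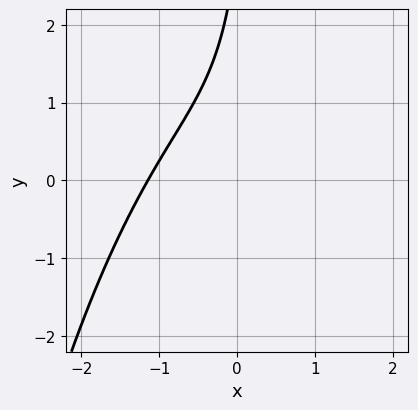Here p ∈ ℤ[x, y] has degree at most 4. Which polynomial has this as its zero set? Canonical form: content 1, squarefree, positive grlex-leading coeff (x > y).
Degree: a generic line meets the curve in up to 3 points, so deg p = 3.
Observable constraints: the curve avoids every integer y-axis point in the box.
Fitting integer coefficients to these (and the overall shape) gives p.

2*x^3 + 3*x*y - y + 3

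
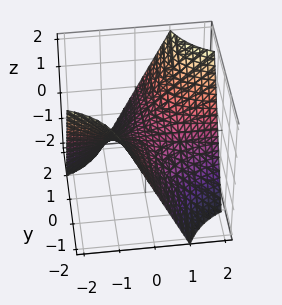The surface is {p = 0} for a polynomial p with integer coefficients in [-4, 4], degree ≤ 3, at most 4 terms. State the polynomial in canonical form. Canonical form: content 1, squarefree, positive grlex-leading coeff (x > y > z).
x*y - z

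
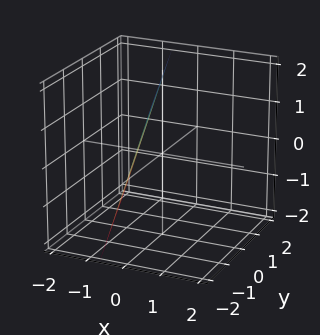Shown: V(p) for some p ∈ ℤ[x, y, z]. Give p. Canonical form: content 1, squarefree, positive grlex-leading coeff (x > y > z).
3*x + y - z + 2

1. The degree is 1 — every cross-section is a straight line — this is a plane.
2. From the axis intercepts and sections: it meets the y-axis at y = -2 (among the integer gridlines); it crosses the z-axis at the gridline z = 2.
3. These observations pin down the coefficients.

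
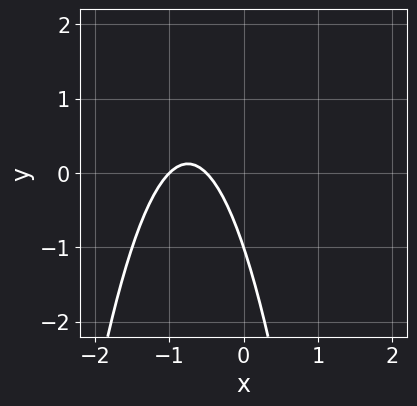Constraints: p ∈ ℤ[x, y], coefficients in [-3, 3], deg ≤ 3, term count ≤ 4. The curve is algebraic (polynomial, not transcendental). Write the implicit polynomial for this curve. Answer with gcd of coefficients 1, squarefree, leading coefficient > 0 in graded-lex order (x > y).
(a) The degree is 2 — the shape is more complex than any degree-1 curve.
(b) From the axis intercepts and sections: it meets the y-axis at y = -1 (among the integer gridlines); one x-axis crossing is at x = -1.
(c) Together with the visible shape, these determine p as stated.

2*x^2 + 3*x + y + 1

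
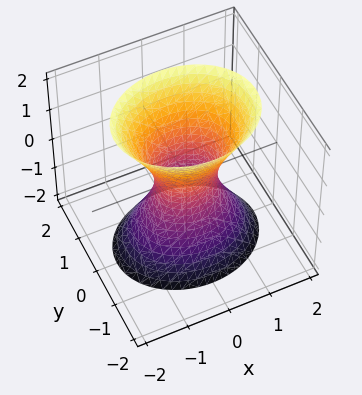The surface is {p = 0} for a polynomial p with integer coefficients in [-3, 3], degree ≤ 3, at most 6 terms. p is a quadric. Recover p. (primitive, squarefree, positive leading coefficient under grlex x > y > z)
2*x^2 + 3*y^2 - z^2 - 1

First, degree: an hourglass — one-sheet hyperboloid; a quadric, so deg p = 2.
Next, symmetries: the y ↦ −y reflection is a symmetry, so y appears only in even powers; it's symmetric under z → −z, forcing even powers of z; mirror symmetry x ↦ −x ⇒ only even powers of x.
Then, from the axis intercepts and sections: the surface avoids every integer z-axis point in the box.
Finally, fitting integer coefficients to these (and the overall shape) gives p.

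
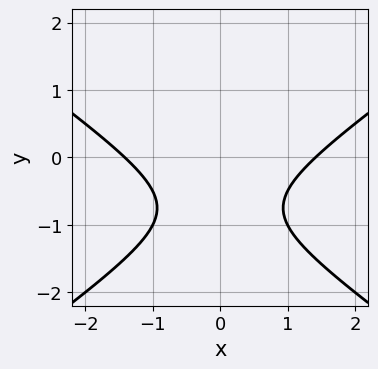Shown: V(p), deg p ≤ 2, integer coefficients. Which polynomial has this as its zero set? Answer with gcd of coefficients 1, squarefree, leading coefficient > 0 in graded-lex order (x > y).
First, degree: the shape is more complex than any degree-1 curve, so deg p = 2.
Next, symmetries: it's symmetric under x → −x, forcing even powers of x.
Then, observable constraints: the curve avoids every integer y-axis point in the box.
Finally, these observations pin down the coefficients.

x^2 - 2*y^2 - 3*y - 2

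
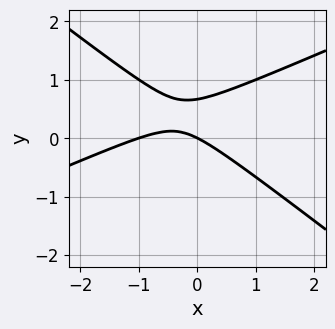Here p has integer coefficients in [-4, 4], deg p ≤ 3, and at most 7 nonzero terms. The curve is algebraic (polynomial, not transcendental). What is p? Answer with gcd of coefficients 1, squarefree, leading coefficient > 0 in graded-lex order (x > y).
x^2 - x*y - 3*y^2 + x + 2*y

First, degree: a generic line meets the curve in up to 2 points, so deg p = 2.
Next, observable constraints: it crosses the y-axis at the gridline y = 0; among the integer gridlines, it crosses the x-axis at x ∈ {-1, 0}.
Finally, putting this together gives p.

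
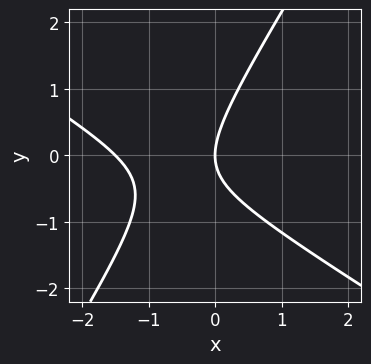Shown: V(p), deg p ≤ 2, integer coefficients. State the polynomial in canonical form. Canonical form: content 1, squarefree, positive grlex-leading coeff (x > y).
2*x^2 + 2*x*y - 2*y^2 + 3*x

1. Degree: no degree-1 curve has this shape, so deg p = 2.
2. Against the integer gridlines: it meets the y-axis at y = 0 (among the integer gridlines); it meets the x-axis at x = 0 (among the integer gridlines).
3. Assembling these constraints gives the stated polynomial.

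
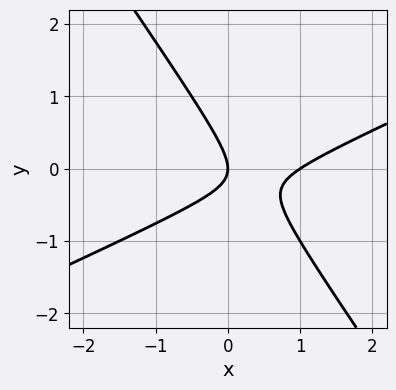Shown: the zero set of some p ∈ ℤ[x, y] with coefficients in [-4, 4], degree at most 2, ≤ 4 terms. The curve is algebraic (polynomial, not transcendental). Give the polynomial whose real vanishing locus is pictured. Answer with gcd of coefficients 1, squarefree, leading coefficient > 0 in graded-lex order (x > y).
1. deg p = 2. No degree-1 curve has this shape.
2. Against the integer gridlines: the x-axis gridline crossings are at x ∈ {0, 1}; it meets the y-axis at y = 0 (among the integer gridlines).
3. These observations pin down the coefficients.

2*x^2 - 3*x*y - 3*y^2 - 2*x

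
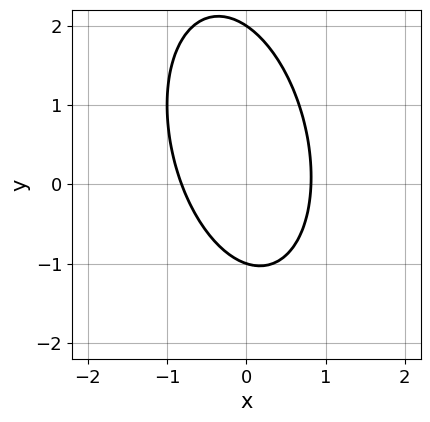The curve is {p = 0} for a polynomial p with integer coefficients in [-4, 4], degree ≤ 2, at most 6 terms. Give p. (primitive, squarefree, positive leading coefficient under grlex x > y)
3*x^2 + x*y + y^2 - y - 2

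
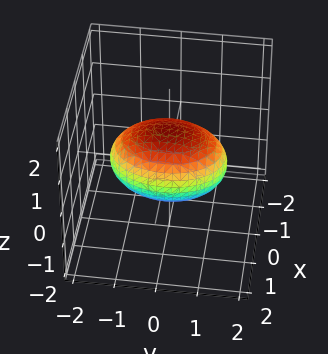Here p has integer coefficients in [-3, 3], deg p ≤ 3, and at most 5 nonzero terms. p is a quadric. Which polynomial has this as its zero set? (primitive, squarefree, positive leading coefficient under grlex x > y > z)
2*x^2 + y^2 + 2*z^2 - 2

(a) The degree is 2 — bounded and convex; a quadric.
(b) Symmetries: it's symmetric under z → −z, forcing even powers of z; it's symmetric under y → −y, forcing even powers of y; the x ↦ −x reflection is a symmetry, so x appears only in even powers.
(c) Observable constraints: the x-axis gridline crossings are at x ∈ {-1, 1}; the z-axis gridline crossings are at z ∈ {-1, 1}.
(d) Together with the visible shape, these determine p as stated.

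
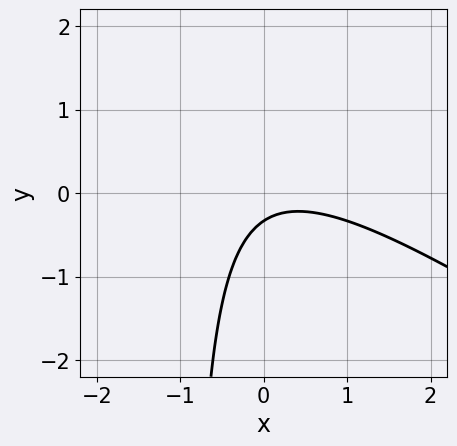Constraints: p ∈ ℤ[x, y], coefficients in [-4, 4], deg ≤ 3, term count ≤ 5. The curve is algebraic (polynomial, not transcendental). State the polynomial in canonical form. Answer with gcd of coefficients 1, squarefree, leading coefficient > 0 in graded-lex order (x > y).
2*x^2 + 3*x*y - x + 3*y + 1

First, deg p = 2. A generic line meets the curve in up to 2 points.
Then, from the axis intercepts and sections: the curve avoids every integer x-axis point in the box.
Finally, these observations pin down the coefficients.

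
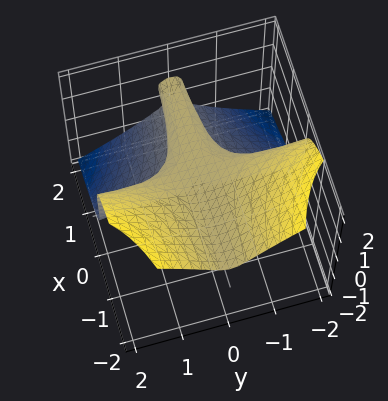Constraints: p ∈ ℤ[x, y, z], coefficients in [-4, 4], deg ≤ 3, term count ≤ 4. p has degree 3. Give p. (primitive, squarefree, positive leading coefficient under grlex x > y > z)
1. Degree: a generic line meets the surface in up to 3 points, so deg p = 3.
2. From the axis intercepts and sections: it crosses the z-axis at the gridline z = 1; the visible y-axis segment lies entirely on the surface; every point of the x-axis in the box is on the surface.
3. Together with the visible shape, these determine p as stated.

x*y^2 + z^3 - z^2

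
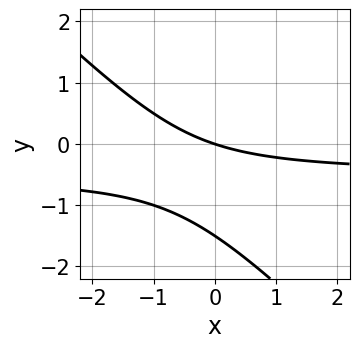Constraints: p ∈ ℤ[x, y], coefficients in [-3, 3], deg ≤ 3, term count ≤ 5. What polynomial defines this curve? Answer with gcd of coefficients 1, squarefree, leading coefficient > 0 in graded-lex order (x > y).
2*x*y + 2*y^2 + x + 3*y

deg p = 2. The shape is more complex than any degree-1 curve.
Reading off the gridlines: it meets the y-axis at y = 0 (among the integer gridlines); it meets the x-axis at x = 0 (among the integer gridlines).
Assembling these constraints gives the stated polynomial.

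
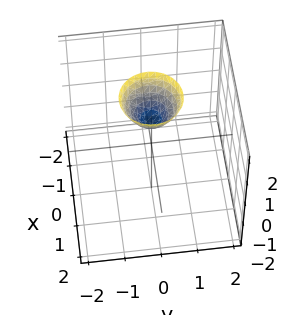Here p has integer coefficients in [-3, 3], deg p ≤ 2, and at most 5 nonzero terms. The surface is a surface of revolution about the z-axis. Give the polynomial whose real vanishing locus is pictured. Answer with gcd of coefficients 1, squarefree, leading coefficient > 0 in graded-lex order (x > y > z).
3*x^2 + 3*y^2 - 2*z + 2

(a) deg p = 2. No degree-1 surface has this shape.
(b) Symmetries: rotational symmetry about the z-axis ⇒ p depends on x, y only through x² + y².
(c) Reading off the gridlines: no y-intercept at any integer in the box; a circular section at z = 2 has radius between 0 and 1; it misses every integer gridline on the x-axis; it meets the z-axis at z = 1 (among the integer gridlines).
(d) Matching integer coefficients to the picture gives p.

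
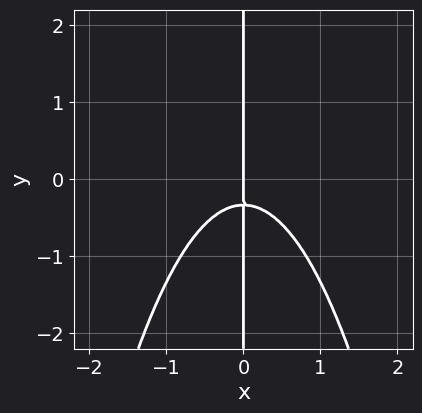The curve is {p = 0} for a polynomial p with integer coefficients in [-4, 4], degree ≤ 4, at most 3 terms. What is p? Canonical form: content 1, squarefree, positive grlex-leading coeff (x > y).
(a) deg p = 3. The shape is more complex than any degree-2 curve.
(b) Against the integer gridlines: every point of the y-axis in the box is on the curve; it meets the x-axis at x = 0 (among the integer gridlines).
(c) Putting this together gives p.

3*x^3 + 3*x*y + x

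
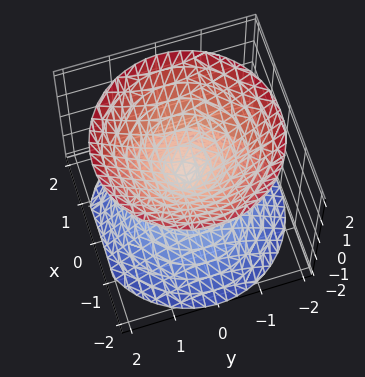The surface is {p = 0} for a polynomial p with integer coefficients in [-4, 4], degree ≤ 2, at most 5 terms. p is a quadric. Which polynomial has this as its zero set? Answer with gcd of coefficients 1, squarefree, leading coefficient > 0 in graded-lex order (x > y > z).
x^2 + y^2 - z^2

1. I count 2 distinct pieces. Treating them together as one polynomial.
2. The degree is 2 — a double cone through the origin; a quadric.
3. Symmetries: mirror symmetry z ↦ −z ⇒ only even powers of z; the surface is invariant under rotation about z: p = q(x² + y², z).
4. Against the integer gridlines: a circular section at z = -1 has radius exactly 1; it crosses the y-axis at the gridline y = 0; one x-axis crossing is at x = 0.
5. The integer polynomial consistent with all of this is the stated p.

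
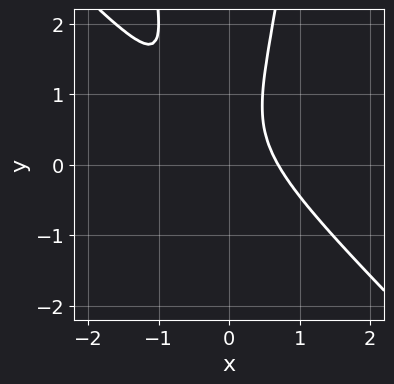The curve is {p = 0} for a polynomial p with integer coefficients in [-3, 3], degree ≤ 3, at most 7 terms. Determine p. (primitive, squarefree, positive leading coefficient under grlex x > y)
1. deg p = 3. A generic line meets the curve in up to 3 points.
2. From the axis intercepts and sections: it misses every integer gridline on the y-axis.
3. Assembling these constraints gives the stated polynomial.

3*x^3 + 3*x^2*y - y^2 + y - 1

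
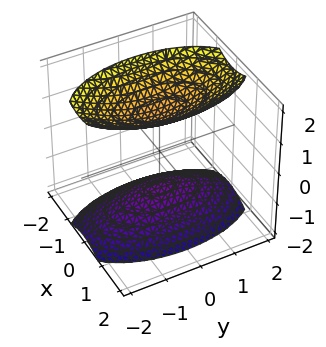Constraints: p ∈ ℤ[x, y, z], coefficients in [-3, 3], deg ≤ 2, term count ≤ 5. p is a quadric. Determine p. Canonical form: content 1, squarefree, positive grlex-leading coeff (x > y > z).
3*x^2 + y^2 - 2*z^2 + 3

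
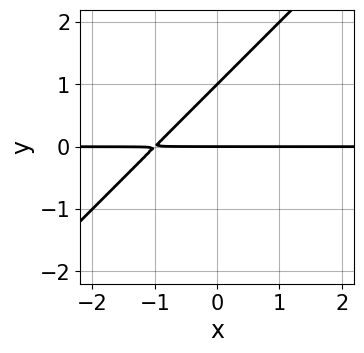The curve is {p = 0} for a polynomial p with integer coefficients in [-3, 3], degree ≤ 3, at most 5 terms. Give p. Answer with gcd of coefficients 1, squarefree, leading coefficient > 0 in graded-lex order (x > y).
First, degree: the shape is more complex than any degree-1 curve, so deg p = 2.
Then, reading off the gridlines: among the integer gridlines, it crosses the y-axis at y ∈ {0, 1}; every point of the x-axis in the box is on the curve.
Finally, putting this together gives p.

x*y - y^2 + y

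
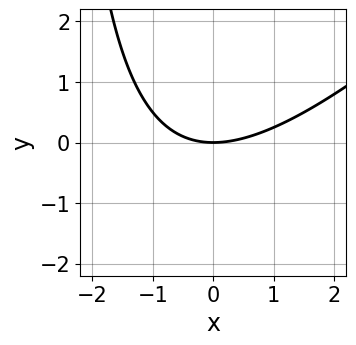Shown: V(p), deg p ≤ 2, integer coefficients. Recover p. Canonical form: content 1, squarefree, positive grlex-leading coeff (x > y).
x^2 - x*y - 3*y

The degree is 2 — a generic line meets the curve in up to 2 points.
Observable constraints: it crosses the y-axis at the gridline y = 0; one x-axis crossing is at x = 0.
Assembling these constraints gives the stated polynomial.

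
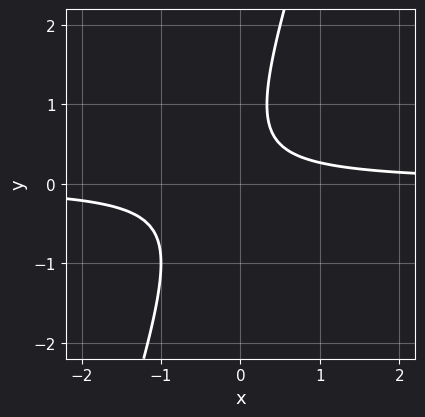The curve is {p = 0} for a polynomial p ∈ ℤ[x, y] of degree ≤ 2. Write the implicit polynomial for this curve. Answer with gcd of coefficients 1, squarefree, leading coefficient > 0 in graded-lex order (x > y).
First, deg p = 2. The shape is more complex than any degree-1 curve.
Next, against the integer gridlines: the curve avoids every integer x-axis point in the box; it misses every integer gridline on the y-axis.
Finally, matching integer coefficients to the picture gives p.

3*x*y - y^2 + y - 1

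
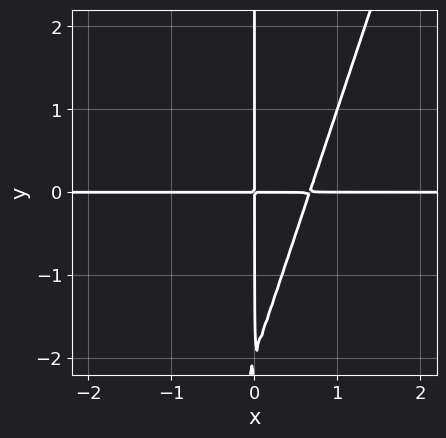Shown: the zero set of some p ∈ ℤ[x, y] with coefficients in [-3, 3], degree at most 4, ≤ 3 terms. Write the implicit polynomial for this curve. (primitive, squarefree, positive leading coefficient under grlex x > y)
3*x^2*y - x*y^2 - 2*x*y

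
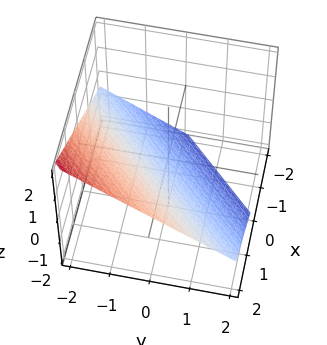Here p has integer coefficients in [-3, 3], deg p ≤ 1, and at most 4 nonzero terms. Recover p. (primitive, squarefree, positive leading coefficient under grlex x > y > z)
1. deg p = 1.
2. Observable constraints: it crosses the y-axis at the gridline y = -1; it crosses the x-axis at the gridline x = 1.
3. Solving for integer coefficients yields p as stated.

2*x - 2*y - 3*z - 2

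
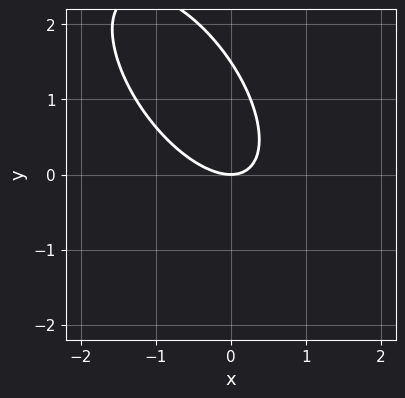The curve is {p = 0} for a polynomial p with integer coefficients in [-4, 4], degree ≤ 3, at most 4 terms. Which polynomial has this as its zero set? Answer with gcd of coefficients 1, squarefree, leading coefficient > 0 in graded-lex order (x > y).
(a) Degree: no degree-1 curve has this shape, so deg p = 2.
(b) Checking where it meets the axes: it crosses the x-axis at the gridline x = 0; it crosses the y-axis at the gridline y = 0.
(c) Assembling these constraints gives the stated polynomial.

3*x^2 + 3*x*y + 2*y^2 - 3*y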